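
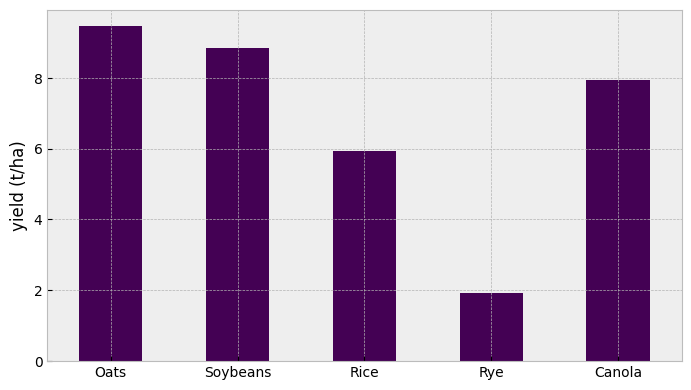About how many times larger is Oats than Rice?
Oats ≈ 9, Rice ≈ 6; 9/6 ≈ 1.5.

≈ 1.5×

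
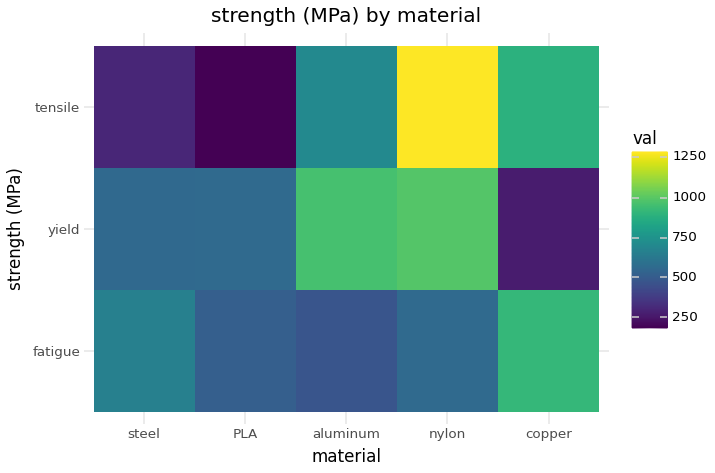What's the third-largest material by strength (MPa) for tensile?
aluminum

Top 4 for tensile: nylon ≈ 1300, copper ≈ 900, aluminum ≈ 700, steel ≈ 300.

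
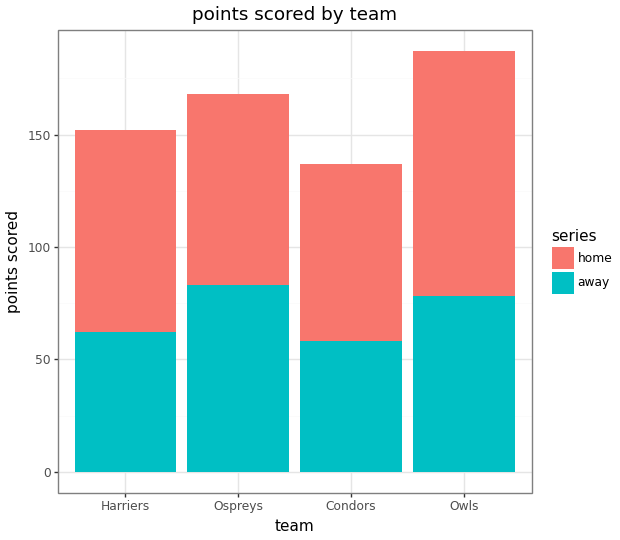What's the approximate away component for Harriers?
away top ≈ 60, bottom ≈ 0; segment ≈ 60.

≈ 60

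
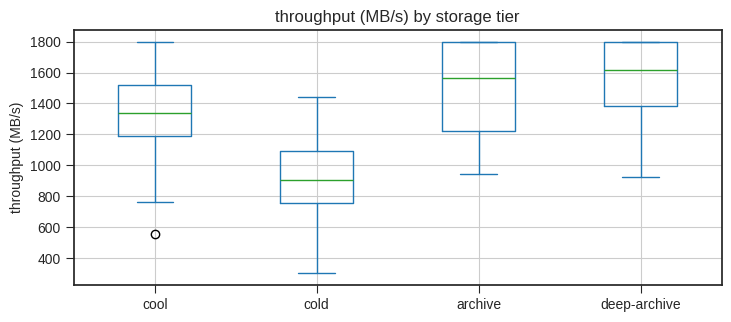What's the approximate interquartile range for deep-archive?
Q3 ≈ 1800, Q1 ≈ 1400; IQR ≈ 400.

≈ 400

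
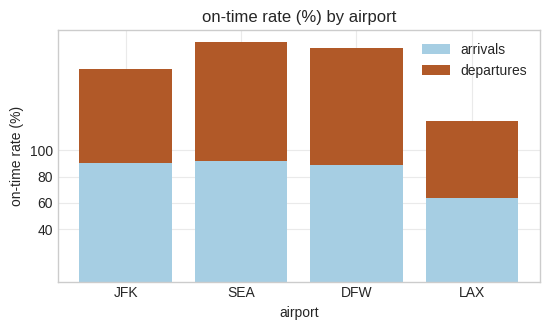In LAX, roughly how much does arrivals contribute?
≈ 60

arrivals top ≈ 60, bottom ≈ 0; segment ≈ 60.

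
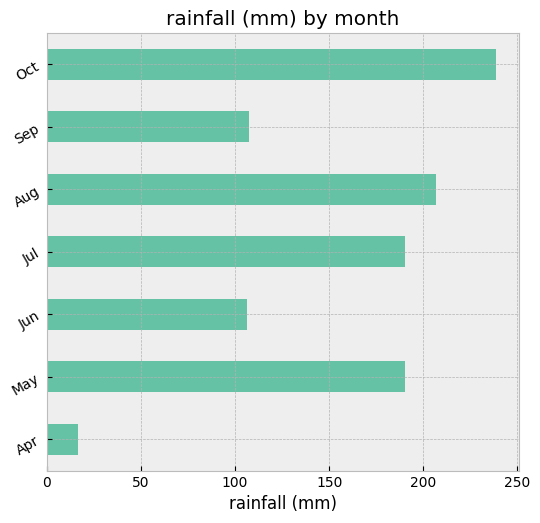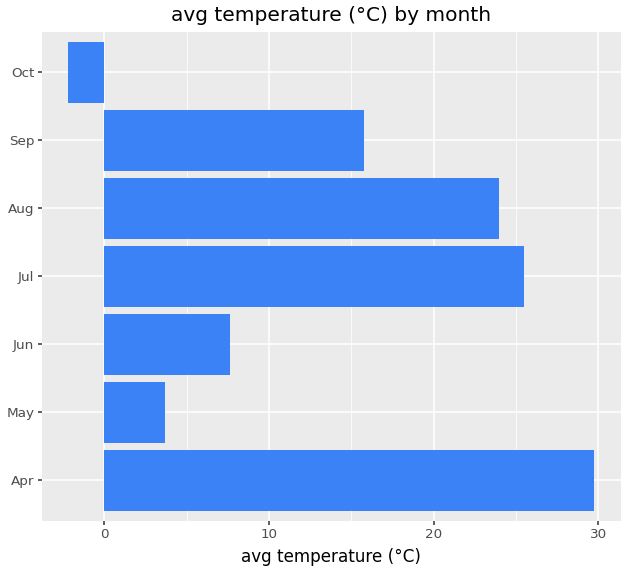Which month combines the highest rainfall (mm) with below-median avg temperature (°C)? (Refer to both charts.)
Oct

Chart 2 median avg temperature (°C) ≈ 15; below-median months: May, Jun, Oct. Among those, Oct has the highest rainfall (mm) (≈ 250).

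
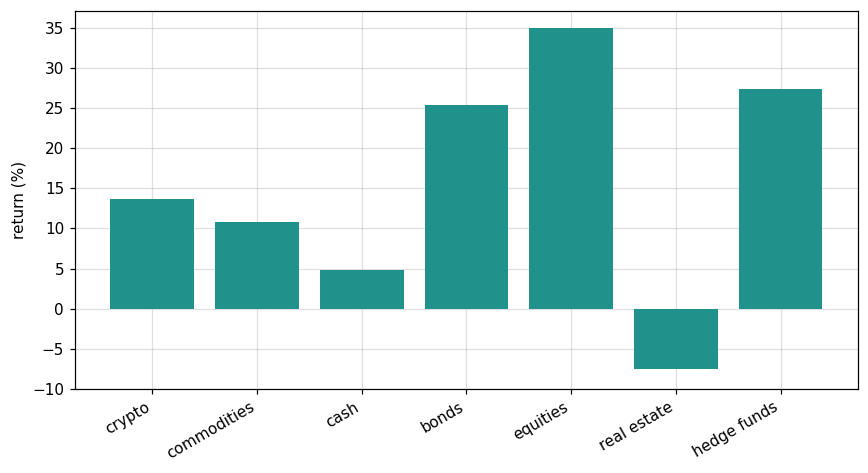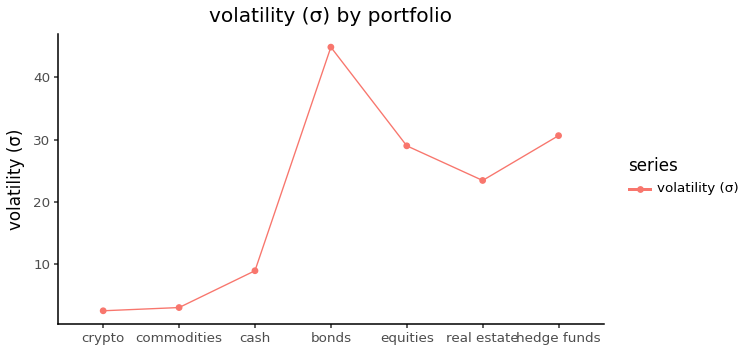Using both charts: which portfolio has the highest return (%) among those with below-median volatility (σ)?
Chart 2 median volatility (σ) ≈ 25; below-median portfolios: crypto, commodities, cash. Among those, crypto has the highest return (%) (≈ 15).

crypto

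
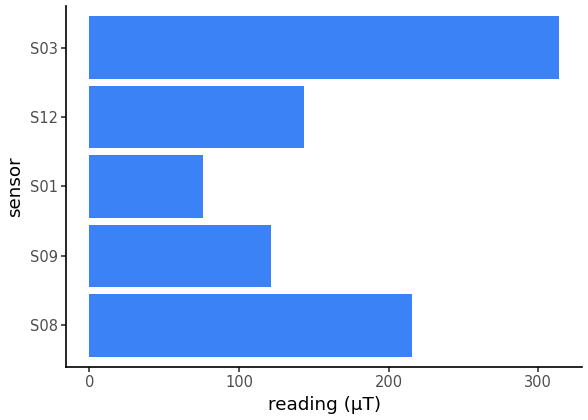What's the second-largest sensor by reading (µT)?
Top 3: S03 ≈ 300, S08 ≈ 200, S12 ≈ 150.

S08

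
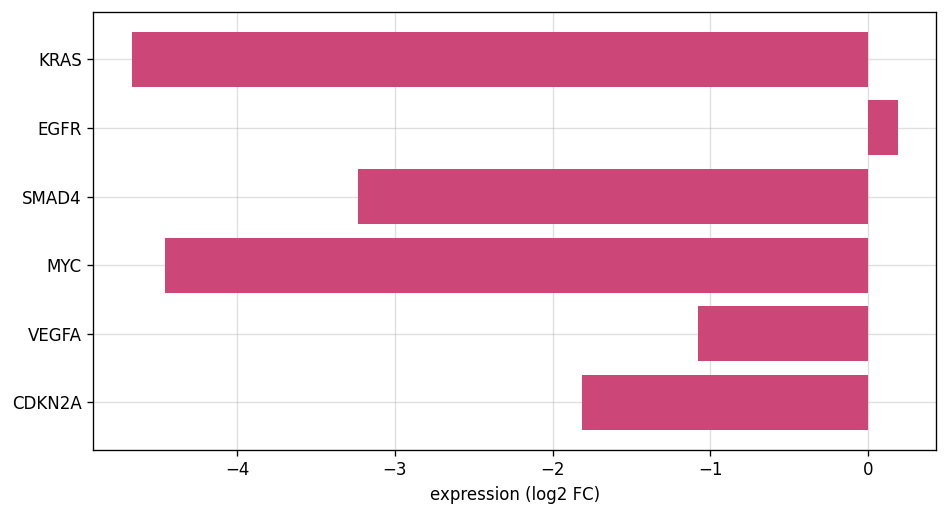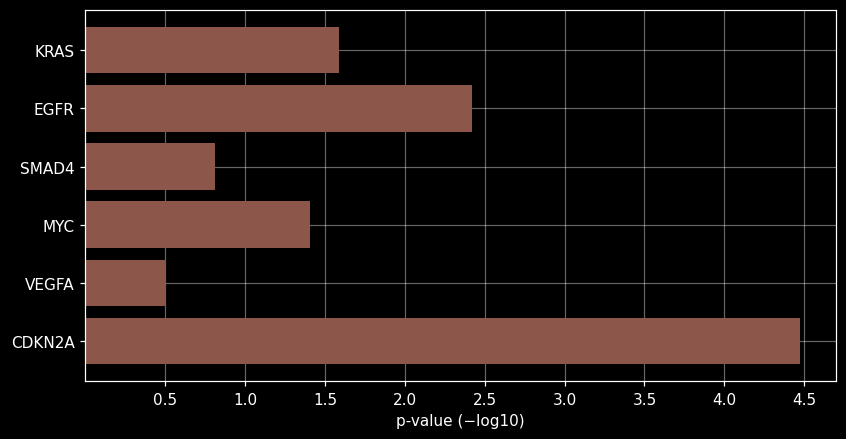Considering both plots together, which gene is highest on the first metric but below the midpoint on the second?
VEGFA

Chart 2 median p-value (−log10) ≈ 1.5; below-median genes: SMAD4, MYC, VEGFA. Among those, VEGFA has the highest expression (log2 FC) (≈ -1.08).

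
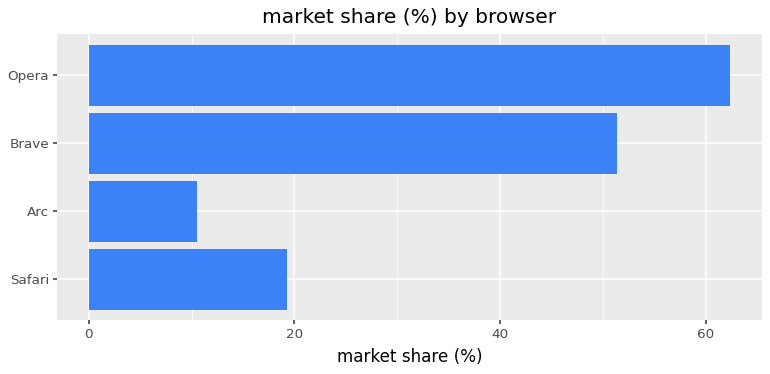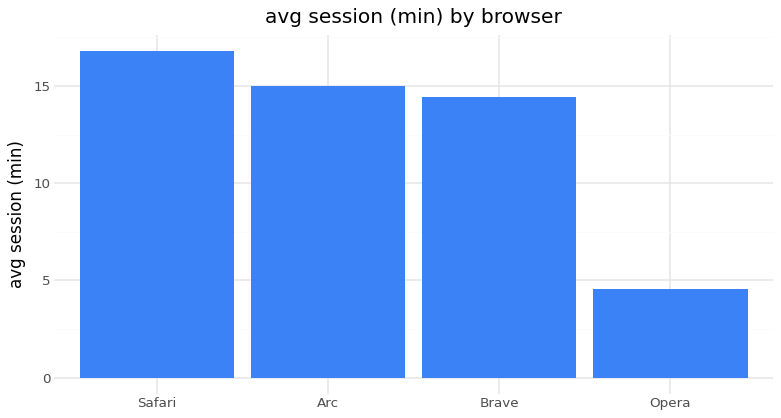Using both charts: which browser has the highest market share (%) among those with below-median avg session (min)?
Opera

Chart 2 median avg session (min) ≈ 14; below-median browsers: Brave, Opera. Among those, Opera has the highest market share (%) (≈ 60).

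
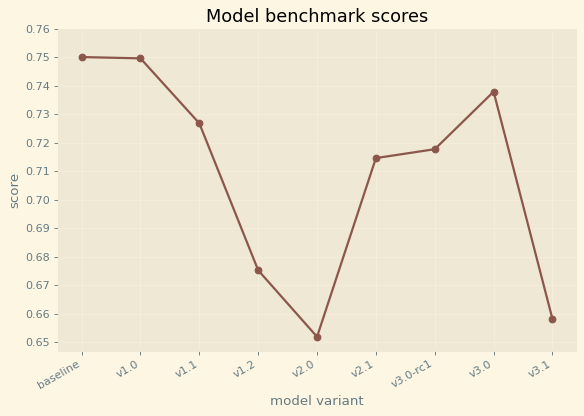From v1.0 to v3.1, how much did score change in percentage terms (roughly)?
v1.0 ≈ 0.75, v3.1 ≈ 0.66; (0.66 − 0.75) / 0.75 ≈ -12%.

≈ -12%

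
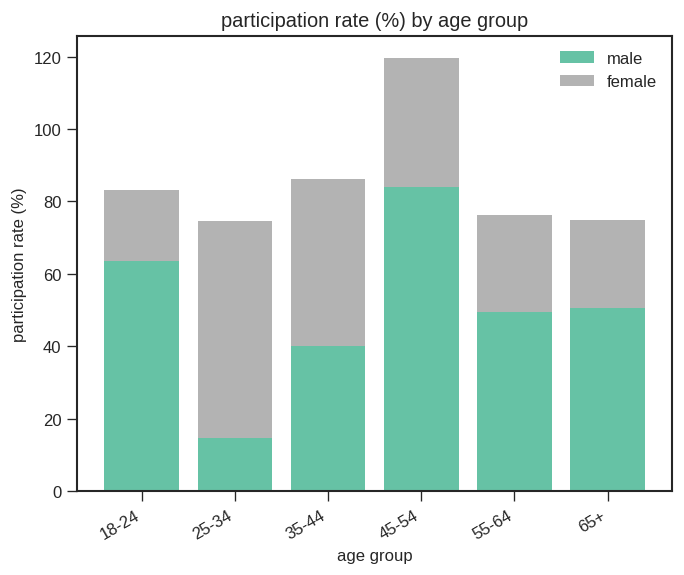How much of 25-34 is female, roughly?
≈ 60

female top ≈ 70, bottom ≈ 10; segment ≈ 60.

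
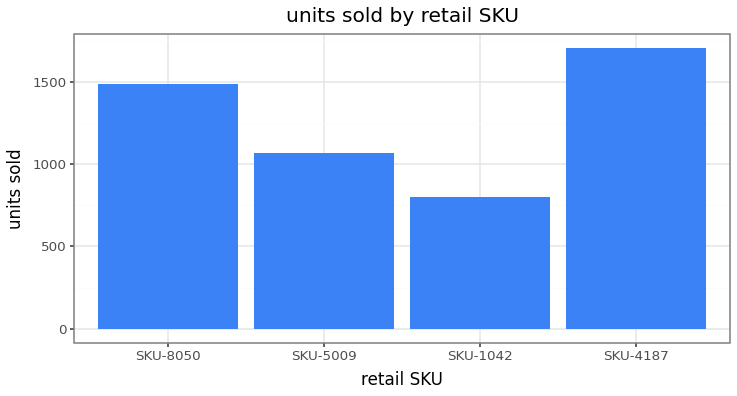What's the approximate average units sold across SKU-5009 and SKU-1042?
(1000 + 800) / 2 ≈ 900.

≈ 900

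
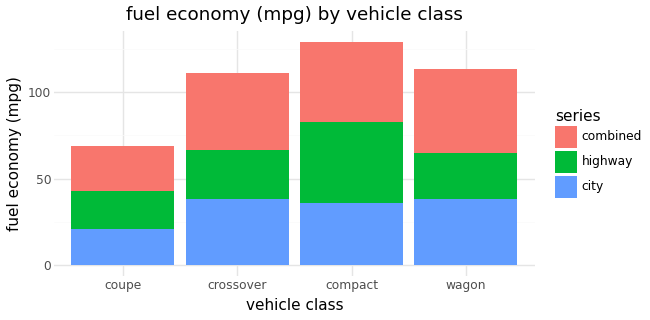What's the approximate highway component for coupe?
highway top ≈ 40, bottom ≈ 20; segment ≈ 20.

≈ 20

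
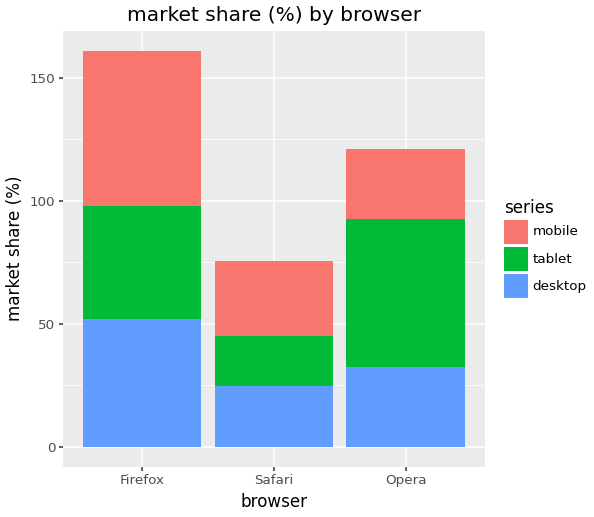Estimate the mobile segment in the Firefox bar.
mobile top ≈ 160, bottom ≈ 100; segment ≈ 60.

≈ 60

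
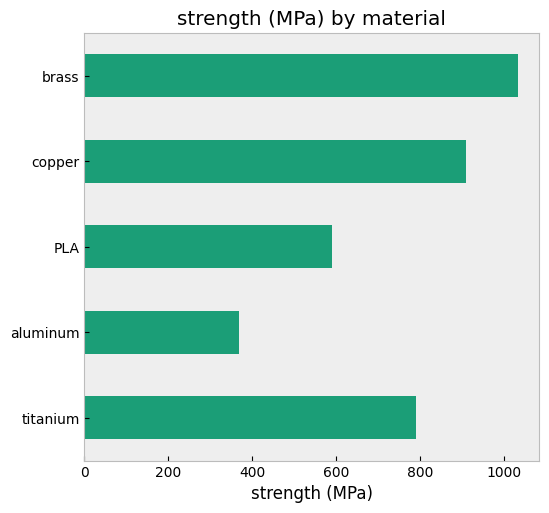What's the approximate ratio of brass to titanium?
≈ 1.25×

brass ≈ 1000, titanium ≈ 800; 1000/800 ≈ 1.25.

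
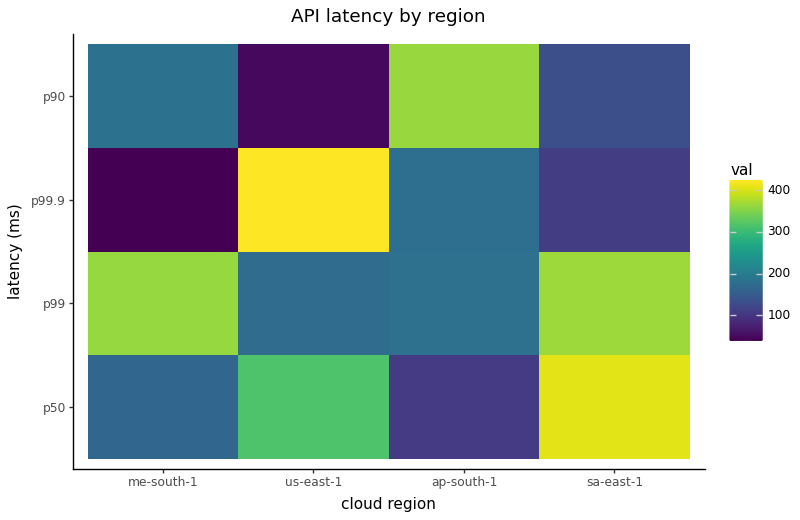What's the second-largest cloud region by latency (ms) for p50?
Top 3 for p50: sa-east-1 ≈ 400, us-east-1 ≈ 300, me-south-1 ≈ 150.

us-east-1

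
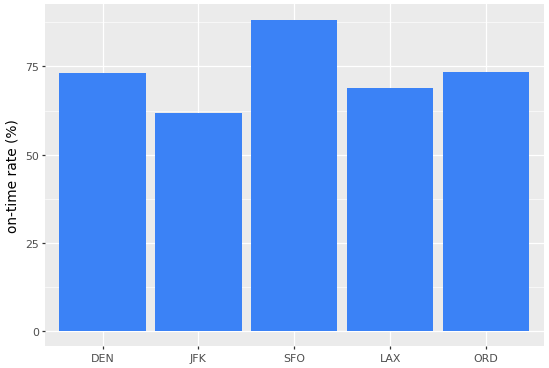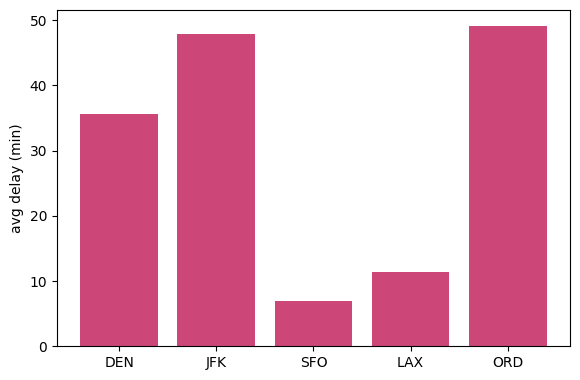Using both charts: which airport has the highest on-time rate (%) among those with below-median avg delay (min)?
Chart 2 median avg delay (min) ≈ 35; below-median airports: SFO, LAX. Among those, SFO has the highest on-time rate (%) (≈ 90).

SFO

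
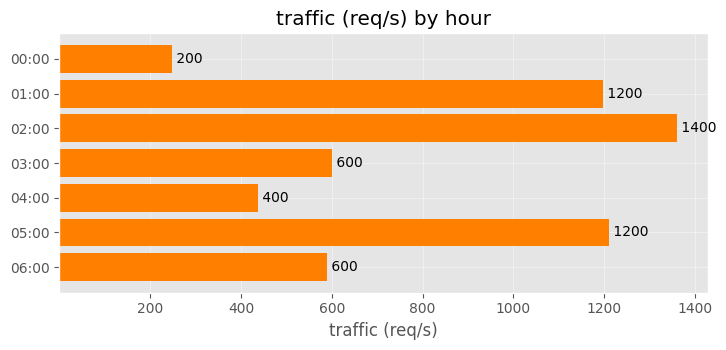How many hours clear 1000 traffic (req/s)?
3

Above 1000: 01:00, 02:00, 05:00.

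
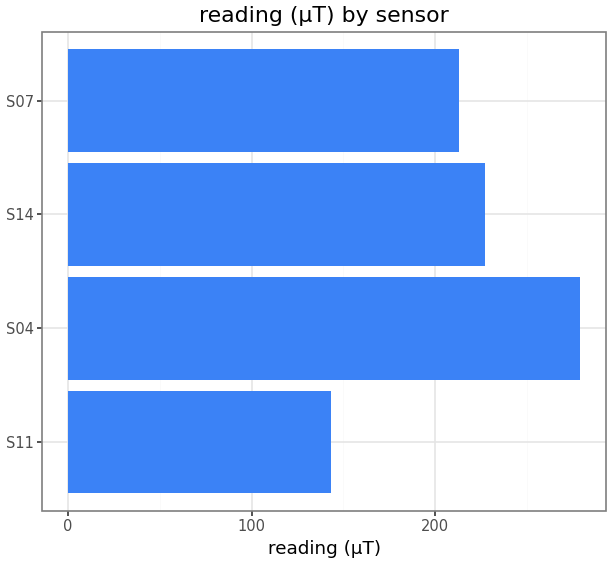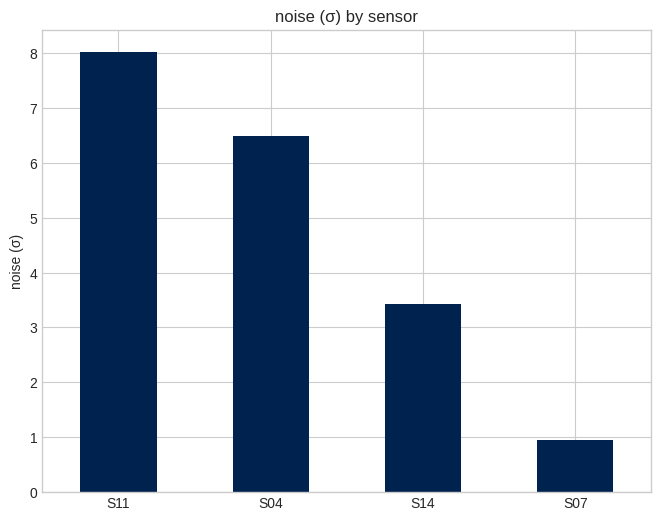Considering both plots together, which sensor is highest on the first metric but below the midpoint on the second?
Chart 2 median noise (σ) ≈ 5; below-median sensors: S14, S07. Among those, S14 has the highest reading (µT) (≈ 250).

S14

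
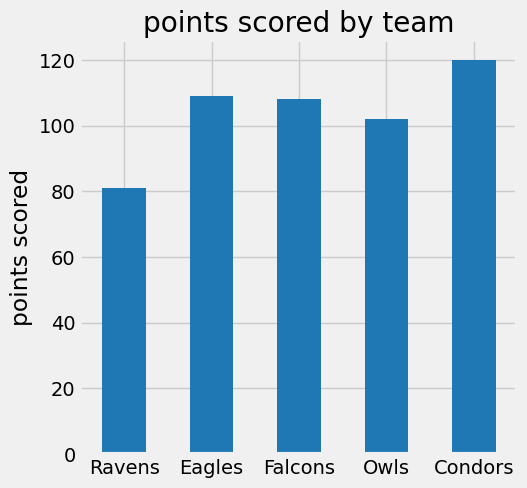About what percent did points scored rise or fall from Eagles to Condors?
Eagles ≈ 110, Condors ≈ 120; (120 − 110) / 110 ≈ +9.1%.

≈ +9.1%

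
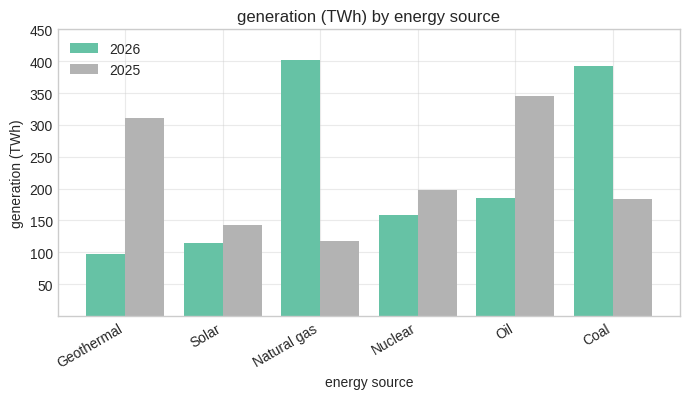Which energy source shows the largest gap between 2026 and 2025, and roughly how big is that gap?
Natural gas, ≈ 300 TWh

Natural gas: 2026 ≈ 400, 2025 ≈ 100 → gap ≈ 300. Next-largest (Geothermal) is only ≈ 200.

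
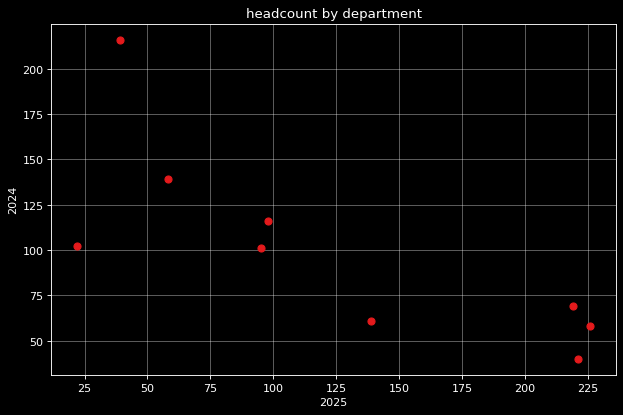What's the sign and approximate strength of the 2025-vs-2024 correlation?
Points are negatively correlated; strong (|r| ≈ 0.8).

negative, strong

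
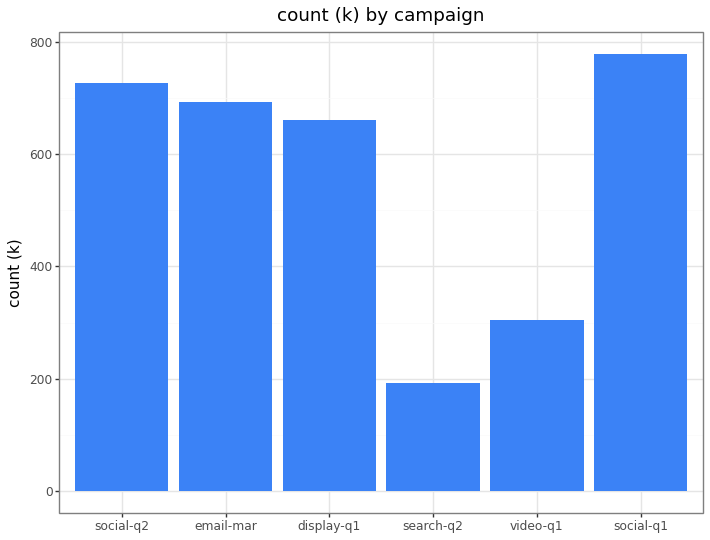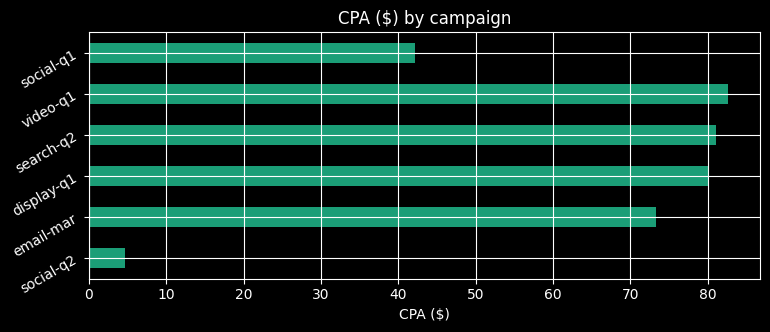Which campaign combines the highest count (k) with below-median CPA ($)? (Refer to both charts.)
Chart 2 median CPA ($) ≈ 80; below-median campaigns: social-q2, email-mar, social-q1. Among those, social-q1 has the highest count (k) (≈ 800).

social-q1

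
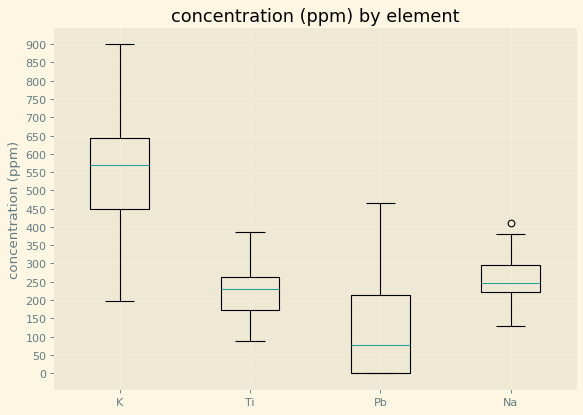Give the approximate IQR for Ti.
≈ 100

Q3 ≈ 250, Q1 ≈ 150; IQR ≈ 100.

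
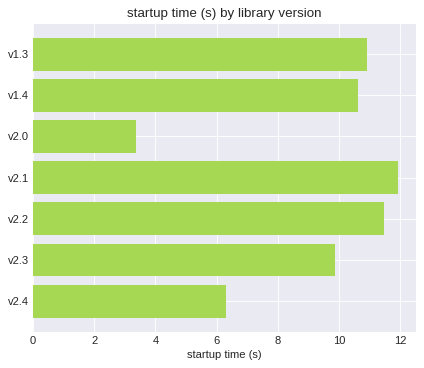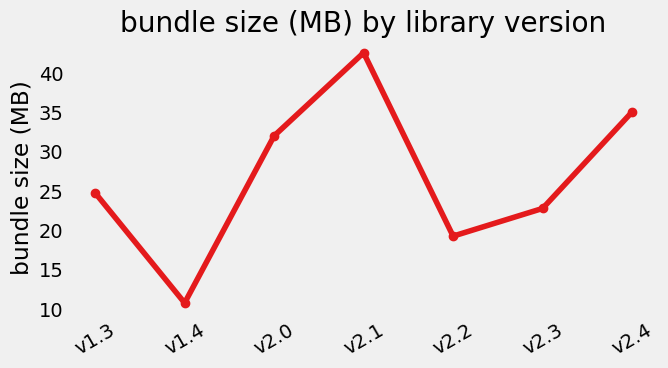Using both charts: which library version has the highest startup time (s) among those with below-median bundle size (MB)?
Chart 2 median bundle size (MB) ≈ 25; below-median library versions: v1.4, v2.2, v2.3. Among those, v2.2 has the highest startup time (s) (≈ 12).

v2.2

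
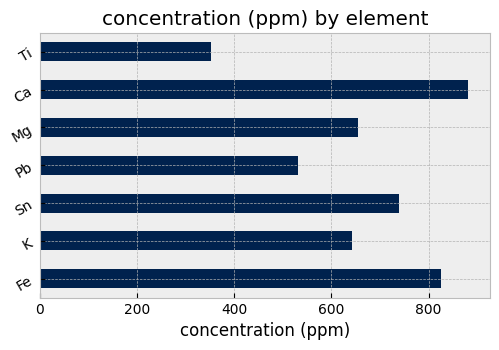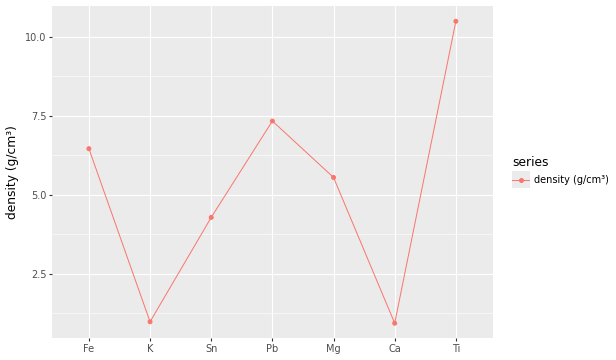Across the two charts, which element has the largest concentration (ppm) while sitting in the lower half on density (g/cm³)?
Chart 2 median density (g/cm³) ≈ 6; below-median elements: K, Sn, Ca. Among those, Ca has the highest concentration (ppm) (≈ 900).

Ca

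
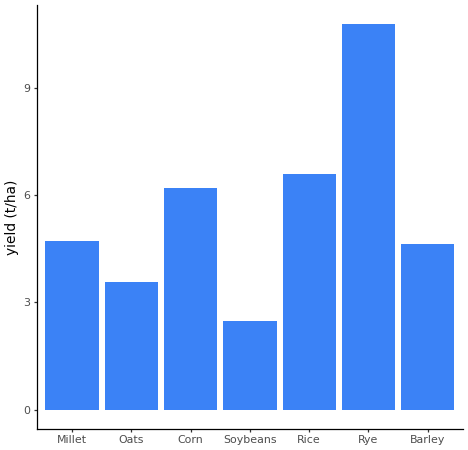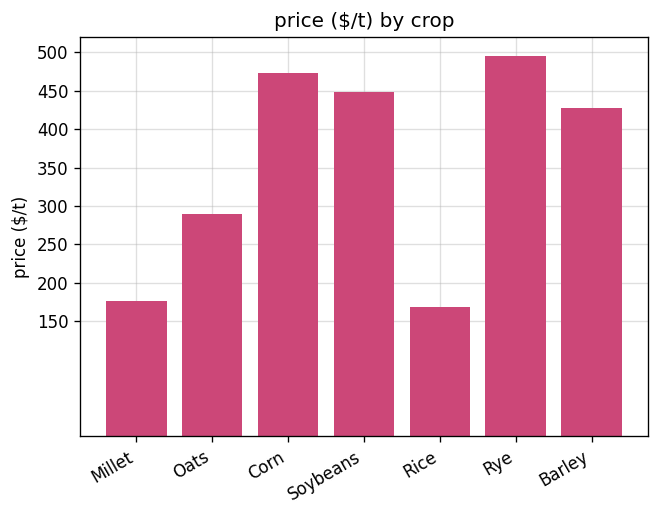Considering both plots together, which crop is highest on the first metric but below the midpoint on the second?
Chart 2 median price ($/t) ≈ 450; below-median crops: Millet, Oats, Rice. Among those, Rice has the highest yield (t/ha) (≈ 7).

Rice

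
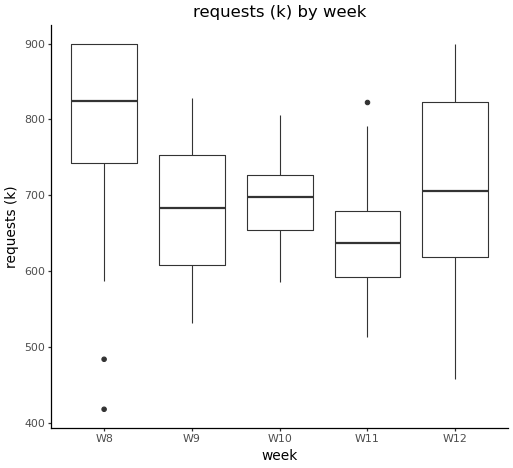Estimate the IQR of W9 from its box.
Q3 ≈ 760, Q1 ≈ 600; IQR ≈ 160.

≈ 160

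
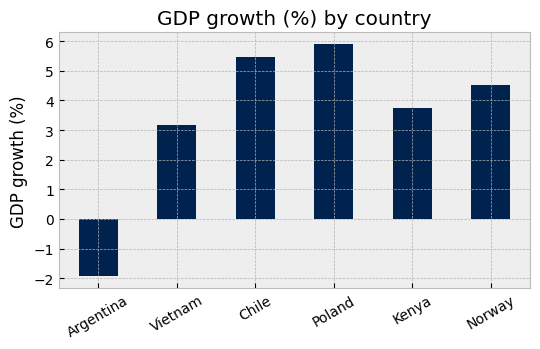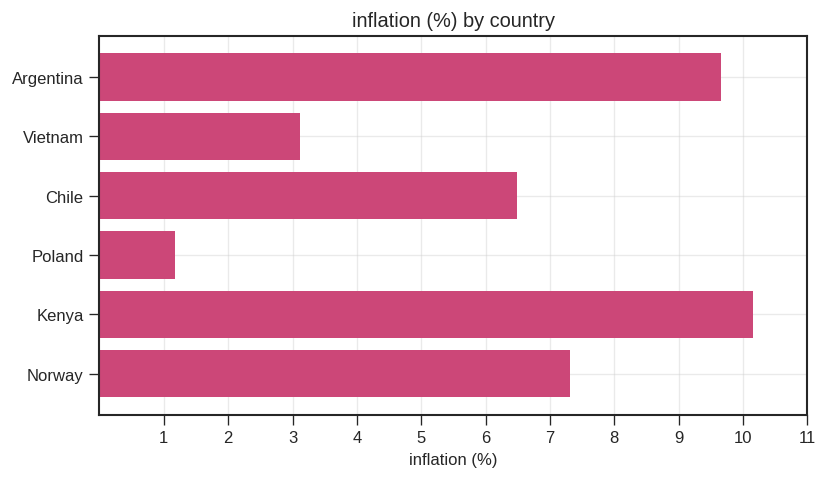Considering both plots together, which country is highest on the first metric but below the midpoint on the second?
Chart 2 median inflation (%) ≈ 7; below-median countries: Vietnam, Chile, Poland. Among those, Poland has the highest GDP growth (%) (≈ 6).

Poland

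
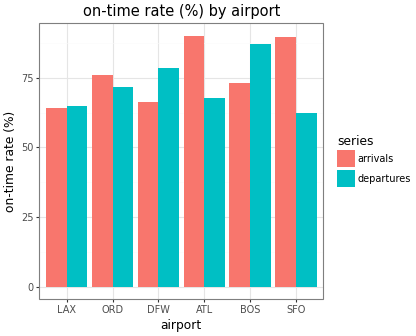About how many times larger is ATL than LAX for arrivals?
ATL ≈ 90, LAX ≈ 60; 90/60 ≈ 1.5.

≈ 1.5×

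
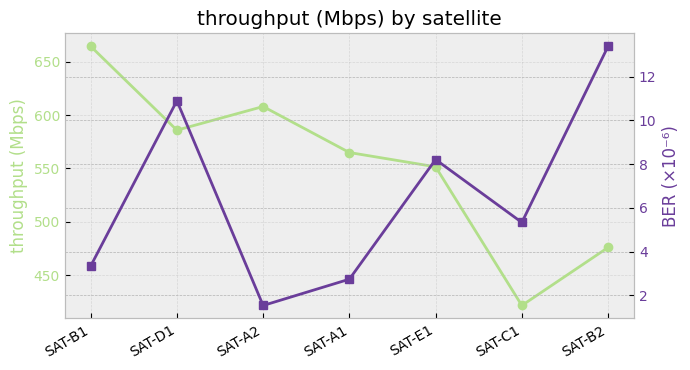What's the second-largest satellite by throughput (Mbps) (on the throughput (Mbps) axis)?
Top 3 (on the throughput (Mbps) axis): SAT-B1 ≈ 675, SAT-A2 ≈ 600, SAT-D1 ≈ 575.

SAT-A2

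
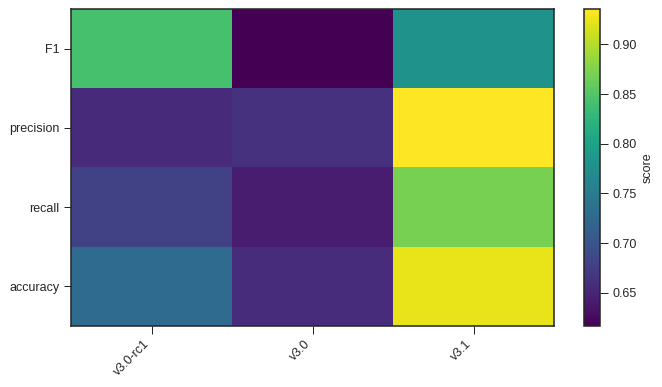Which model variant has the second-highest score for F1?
v3.1

Top 3 for F1: v3.0-rc1 ≈ 0.85, v3.1 ≈ 0.80, v3.0 ≈ 0.60.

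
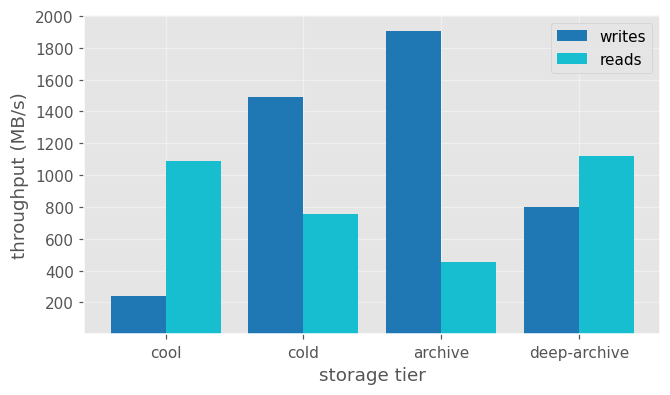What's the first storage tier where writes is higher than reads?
cool: writes ≈ 200 vs reads ≈ 1000 (not yet); cold: writes ≈ 1400 vs reads ≈ 800 (first crossover).

cold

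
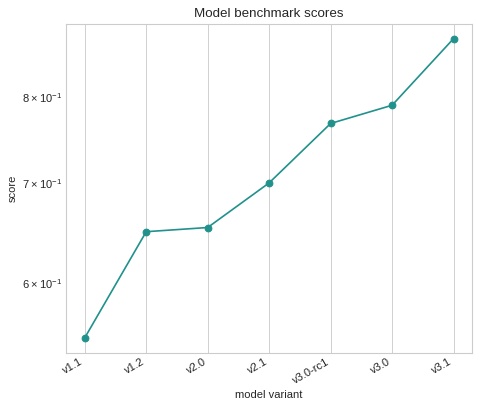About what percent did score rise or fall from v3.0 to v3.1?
v3.0 ≈ 0.80, v3.1 ≈ 0.90; (0.90 − 0.80) / 0.80 ≈ +12.5%.

≈ +12.5%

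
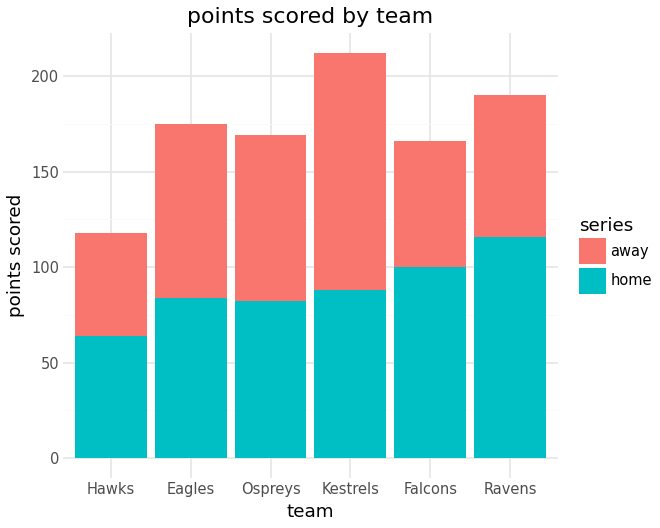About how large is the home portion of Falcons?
≈ 100

home top ≈ 100, bottom ≈ 0; segment ≈ 100.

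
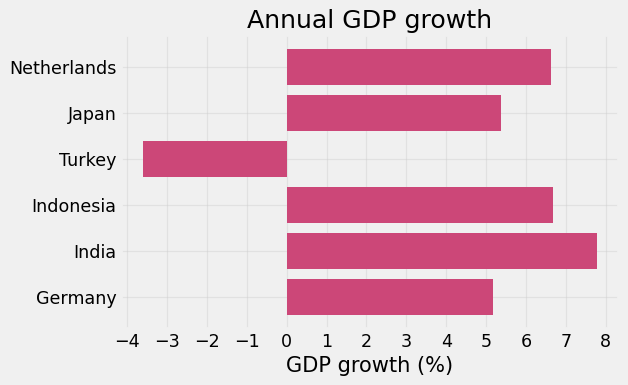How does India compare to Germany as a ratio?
India ≈ 8, Germany ≈ 5; 8/5 ≈ 1.6.

≈ 1.6×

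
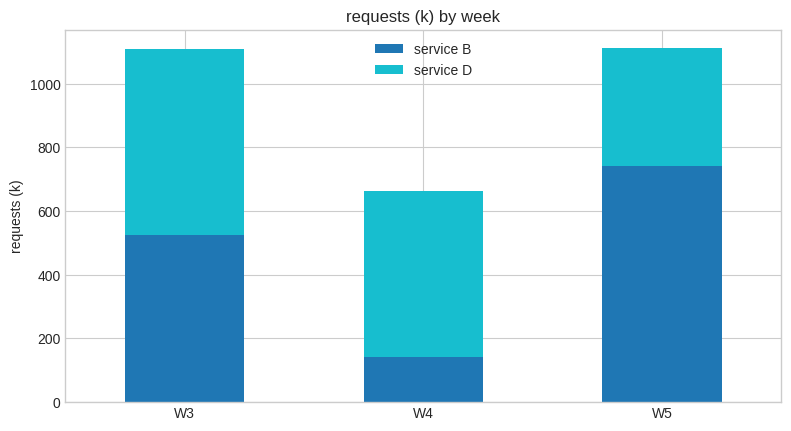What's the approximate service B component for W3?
≈ 500

service B top ≈ 500, bottom ≈ 0; segment ≈ 500.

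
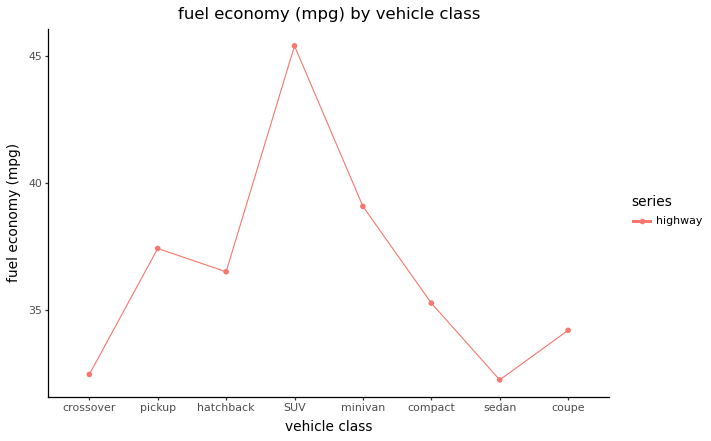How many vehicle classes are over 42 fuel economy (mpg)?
Above 42: SUV.

1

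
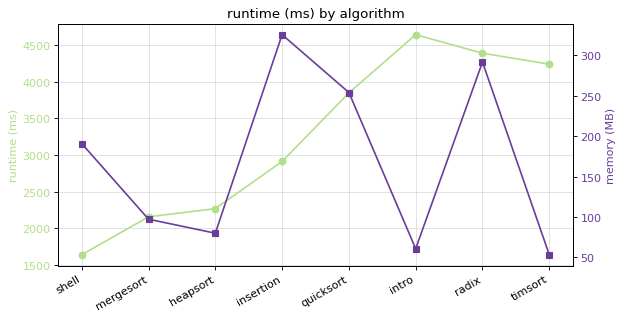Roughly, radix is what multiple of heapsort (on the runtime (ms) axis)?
≈ 1.8×

radix ≈ 4500, heapsort ≈ 2500; 4500/2500 ≈ 1.8.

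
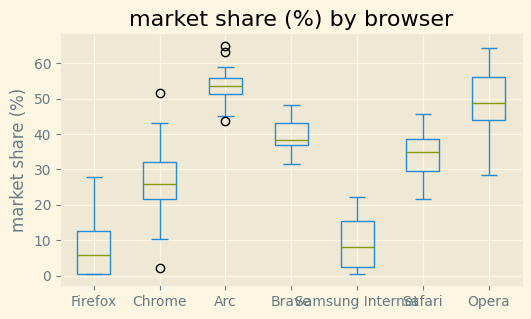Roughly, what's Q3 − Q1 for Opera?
Q3 ≈ 55, Q1 ≈ 45; IQR ≈ 10.

≈ 10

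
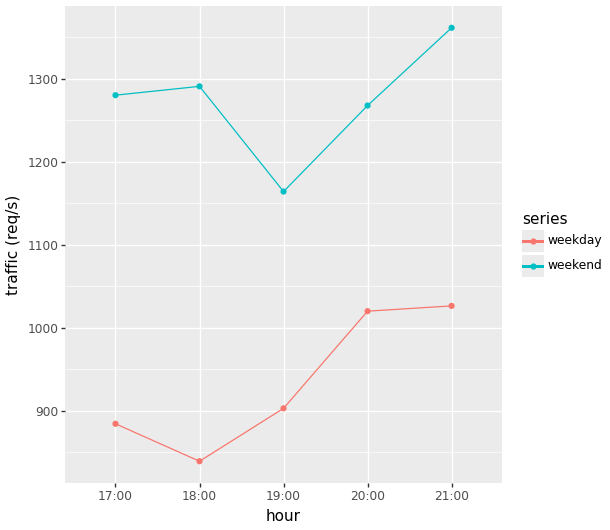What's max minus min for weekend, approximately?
≈ 200

Max 21:00 ≈ 1350, min 19:00 ≈ 1150; range ≈ 200.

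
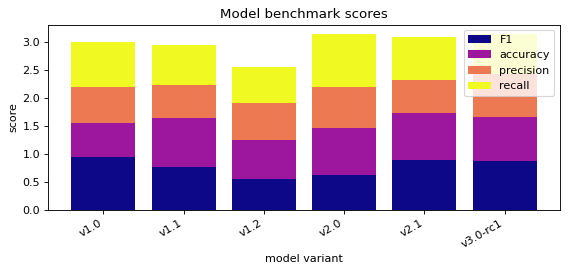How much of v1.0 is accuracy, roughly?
≈ 0.5

accuracy top ≈ 1.5, bottom ≈ 1.0; segment ≈ 0.5.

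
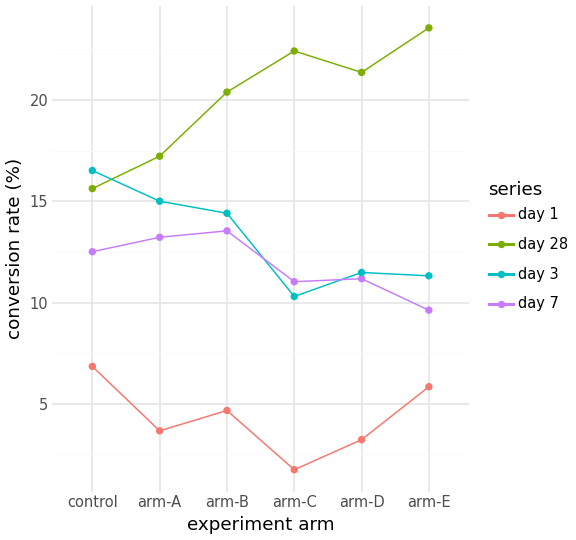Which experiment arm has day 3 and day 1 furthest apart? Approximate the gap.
arm-A, ≈ 12 %

arm-A: day 3 ≈ 16, day 1 ≈ 4 → gap ≈ 12. Next-largest (arm-B) is only ≈ 10.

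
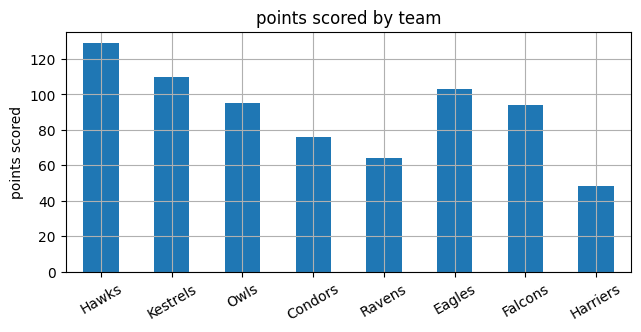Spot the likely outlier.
Harriers

Harriers ≈ 40; the rest sit between ≈ 60 and ≈ 120.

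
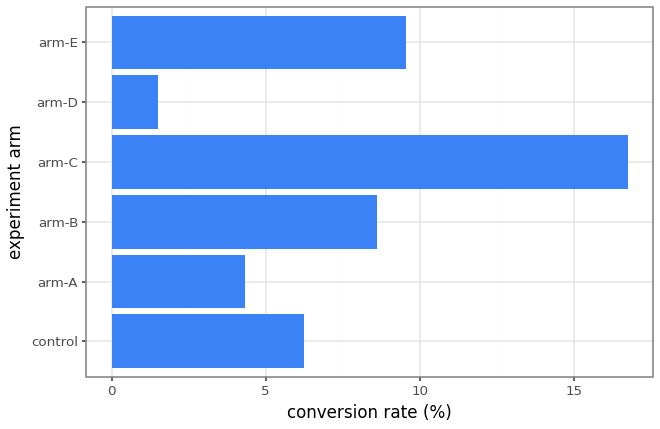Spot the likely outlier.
arm-C

arm-C ≈ 16; the rest sit between ≈ 2 and ≈ 10.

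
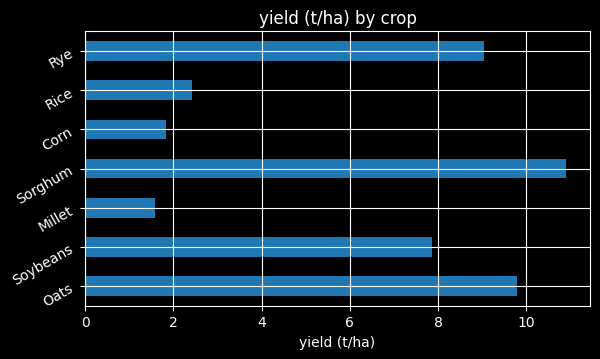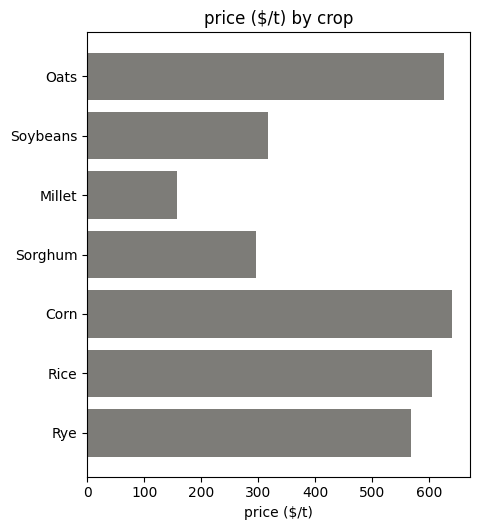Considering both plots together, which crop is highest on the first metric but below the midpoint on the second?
Sorghum

Chart 2 median price ($/t) ≈ 600; below-median crops: Soybeans, Millet, Sorghum. Among those, Sorghum has the highest yield (t/ha) (≈ 11).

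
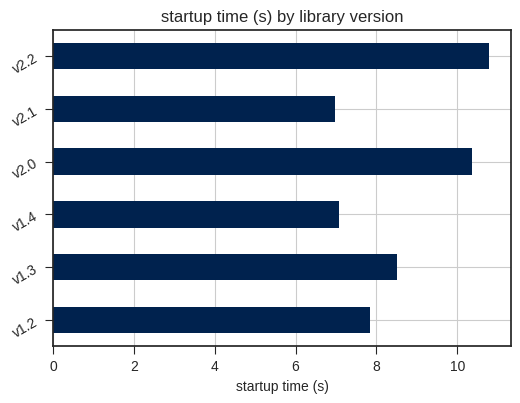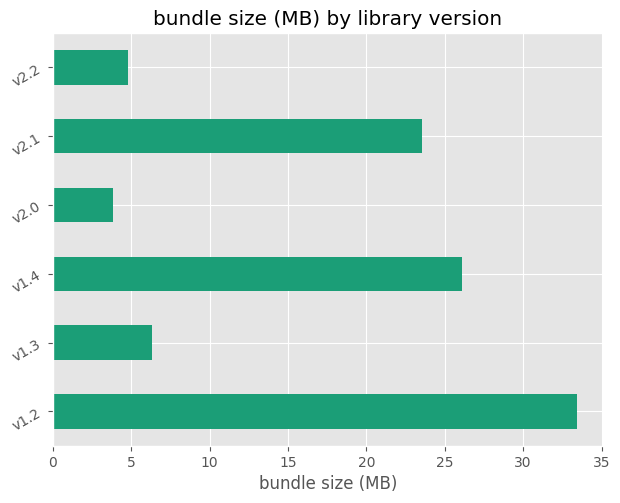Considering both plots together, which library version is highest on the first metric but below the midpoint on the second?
Chart 2 median bundle size (MB) ≈ 15; below-median library versions: v1.3, v2.0, v2.2. Among those, v2.2 has the highest startup time (s) (≈ 11).

v2.2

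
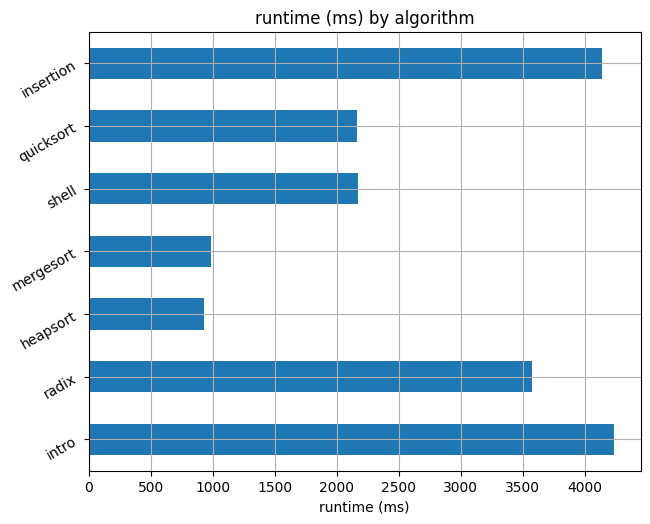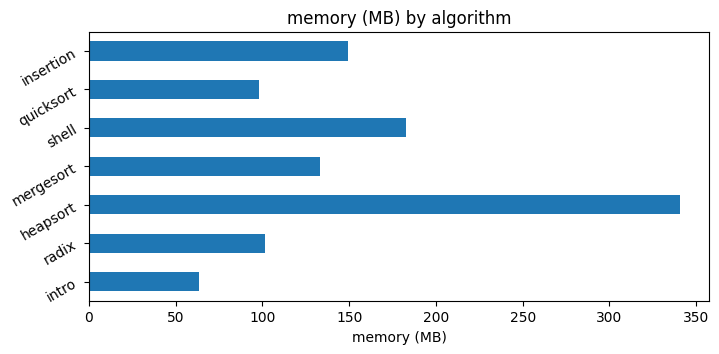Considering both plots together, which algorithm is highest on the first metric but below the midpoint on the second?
Chart 2 median memory (MB) ≈ 150; below-median algorithms: intro, radix, quicksort. Among those, intro has the highest runtime (ms) (≈ 4000).

intro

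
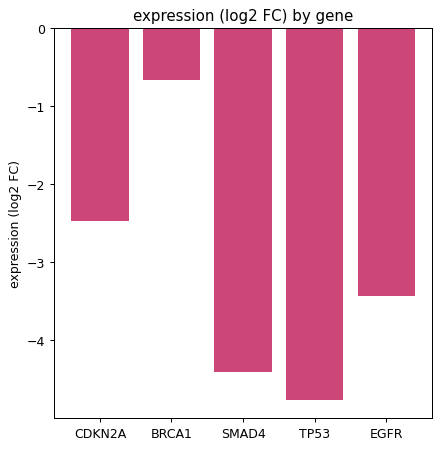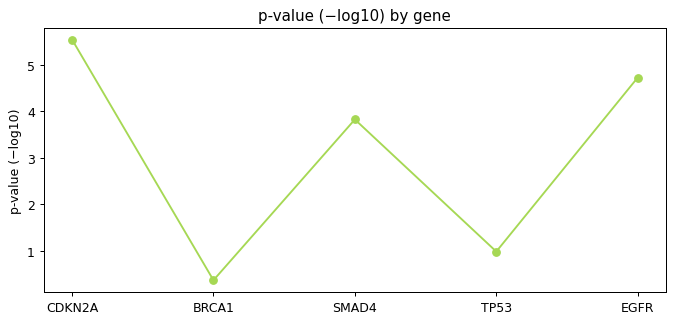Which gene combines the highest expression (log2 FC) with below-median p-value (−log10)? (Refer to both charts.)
Chart 2 median p-value (−log10) ≈ 4; below-median genes: BRCA1, TP53. Among those, BRCA1 has the highest expression (log2 FC) (≈ -1).

BRCA1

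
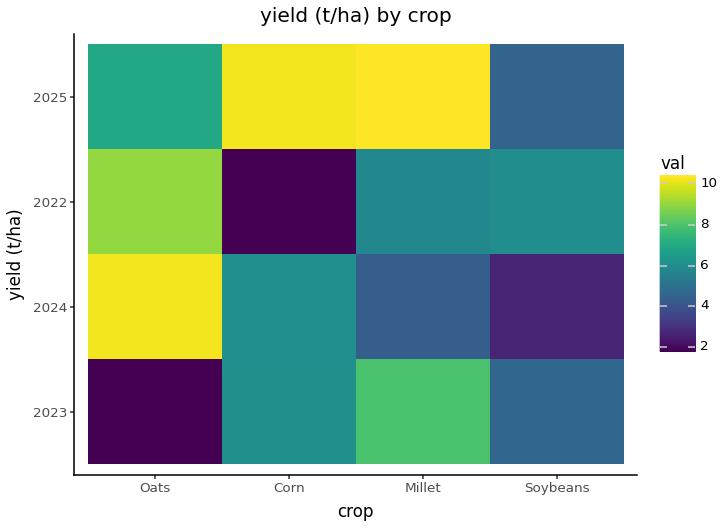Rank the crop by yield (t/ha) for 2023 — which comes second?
Top 3 for 2023: Millet ≈ 8, Corn ≈ 6, Soybeans ≈ 5.

Corn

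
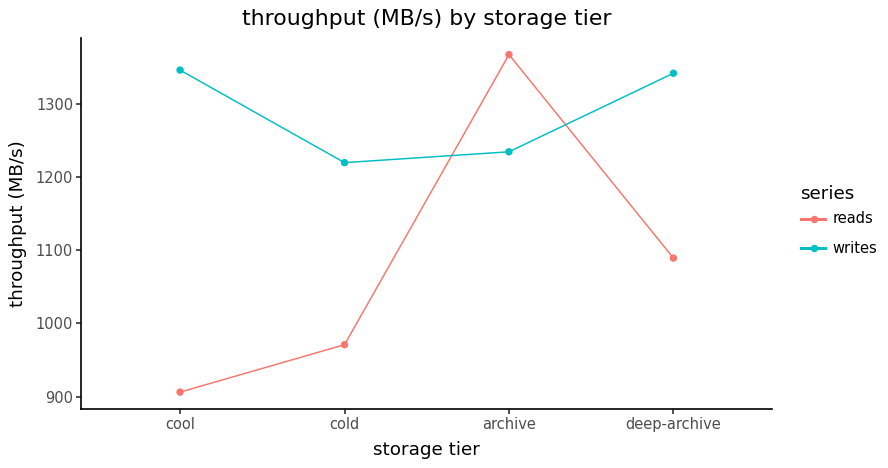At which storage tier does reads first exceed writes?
archive

cold: reads ≈ 950 vs writes ≈ 1200 (not yet); archive: reads ≈ 1350 vs writes ≈ 1250 (first crossover).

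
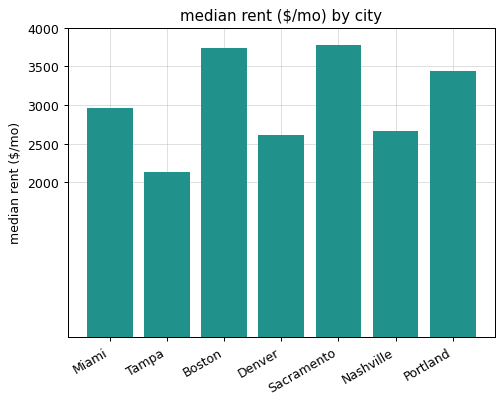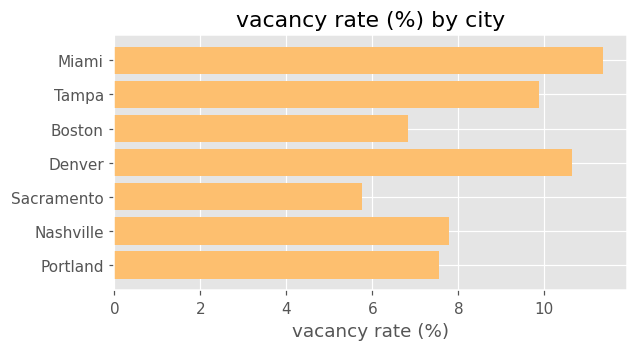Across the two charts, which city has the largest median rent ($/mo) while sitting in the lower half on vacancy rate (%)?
Sacramento

Chart 2 median vacancy rate (%) ≈ 8; below-median cities: Boston, Sacramento, Portland. Among those, Sacramento has the highest median rent ($/mo) (≈ 4000).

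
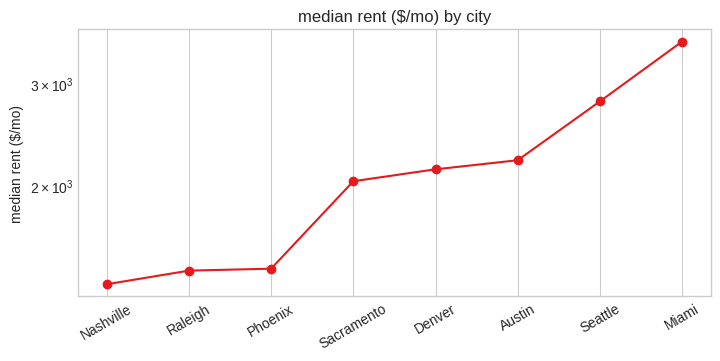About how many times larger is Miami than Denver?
Miami ≈ 3600, Denver ≈ 2200; 3600/2200 ≈ 1.64.

≈ 1.64×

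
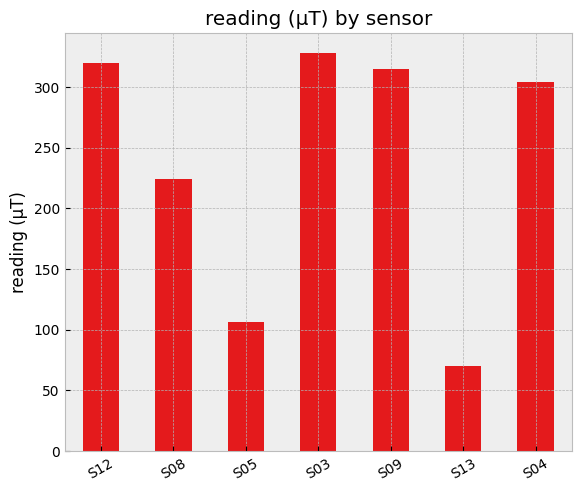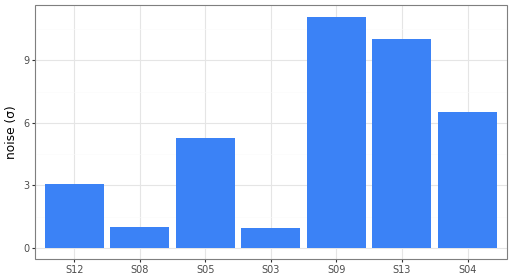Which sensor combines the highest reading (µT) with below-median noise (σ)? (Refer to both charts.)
Chart 2 median noise (σ) ≈ 6; below-median sensors: S12, S08, S03. Among those, S03 has the highest reading (µT) (≈ 350).

S03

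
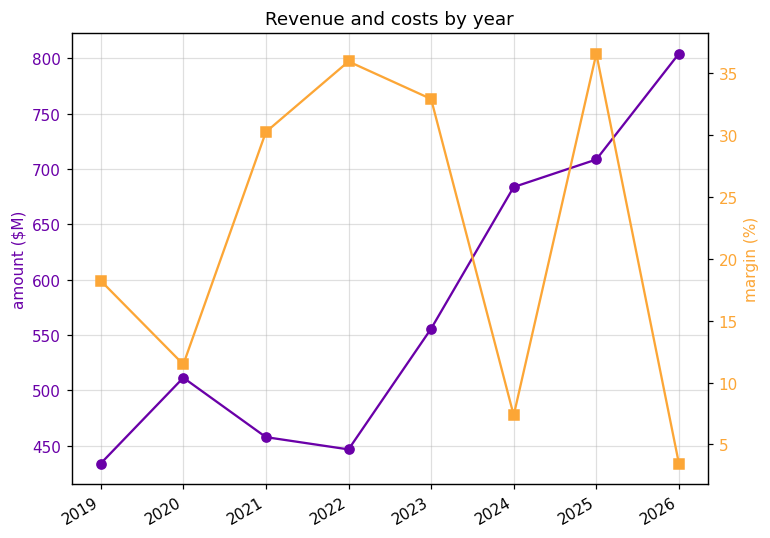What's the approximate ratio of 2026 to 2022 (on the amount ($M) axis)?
2026 ≈ 800, 2022 ≈ 450; 800/450 ≈ 1.78.

≈ 1.78×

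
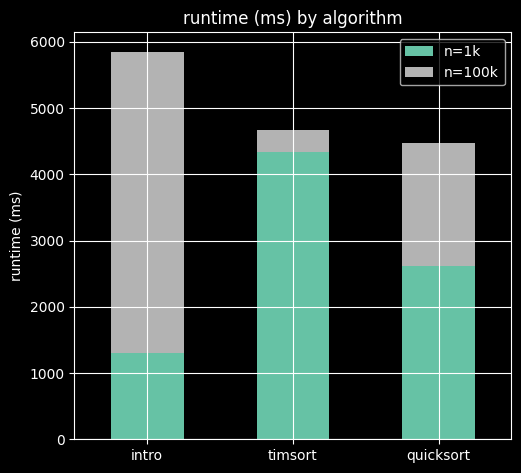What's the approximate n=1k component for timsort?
n=1k top ≈ 4500, bottom ≈ 0; segment ≈ 4500.

≈ 4500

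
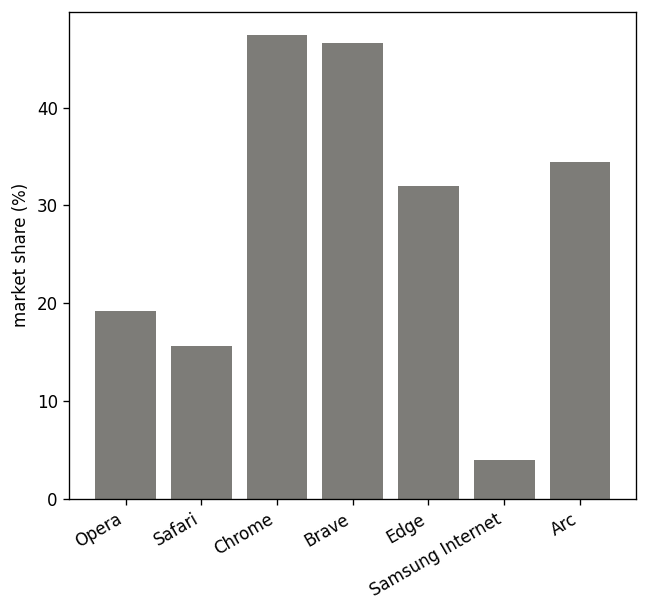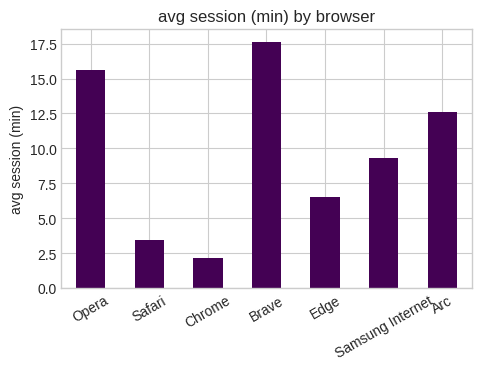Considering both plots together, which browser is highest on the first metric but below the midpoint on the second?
Chart 2 median avg session (min) ≈ 10; below-median browsers: Safari, Chrome, Edge. Among those, Chrome has the highest market share (%) (≈ 45).

Chrome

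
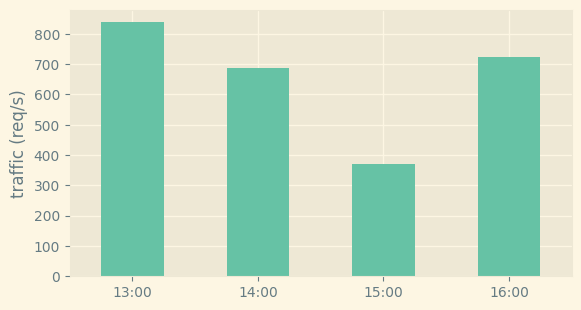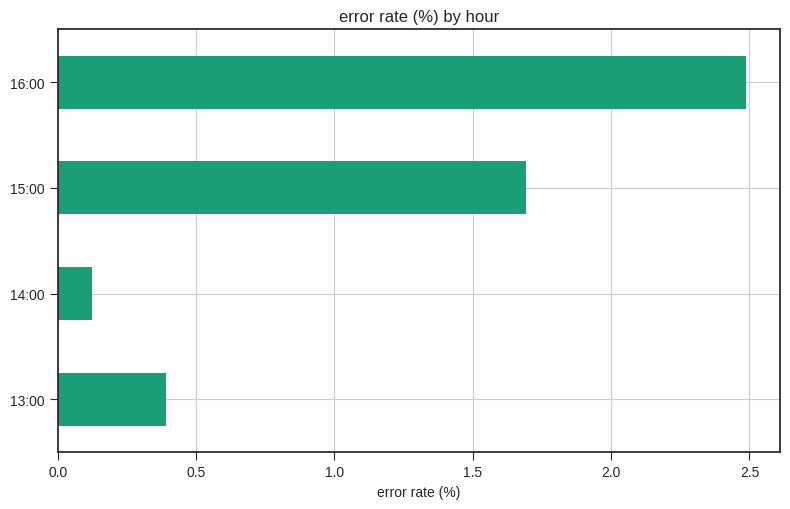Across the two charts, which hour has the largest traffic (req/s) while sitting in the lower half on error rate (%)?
13:00

Chart 2 median error rate (%) ≈ 1; below-median hours: 13:00, 14:00. Among those, 13:00 has the highest traffic (req/s) (≈ 800).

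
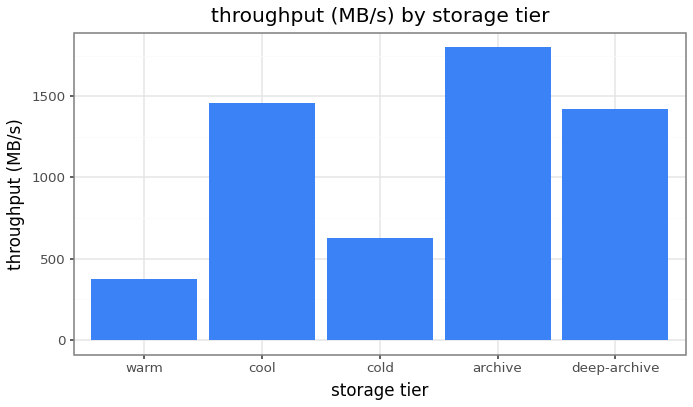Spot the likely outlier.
warm ≈ 400; the rest sit between ≈ 600 and ≈ 1800.

warm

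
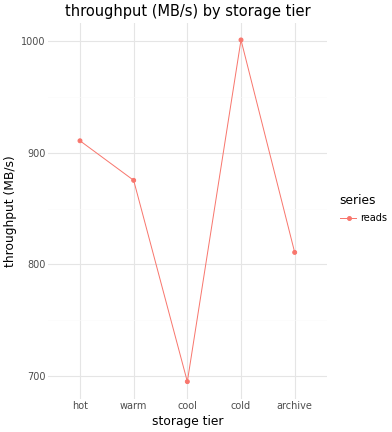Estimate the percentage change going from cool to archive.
cool ≈ 700, archive ≈ 800; (800 − 700) / 700 ≈ +14.3%.

≈ +14.3%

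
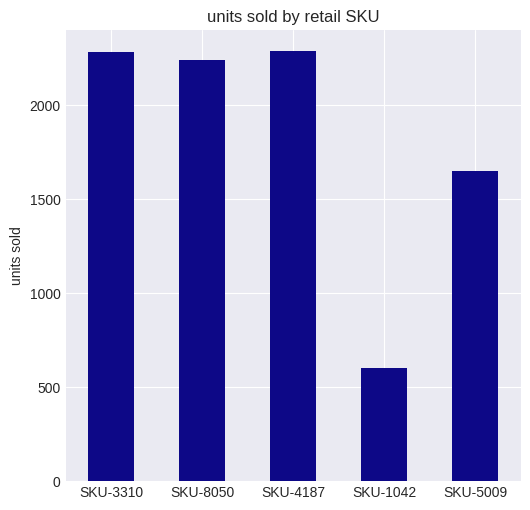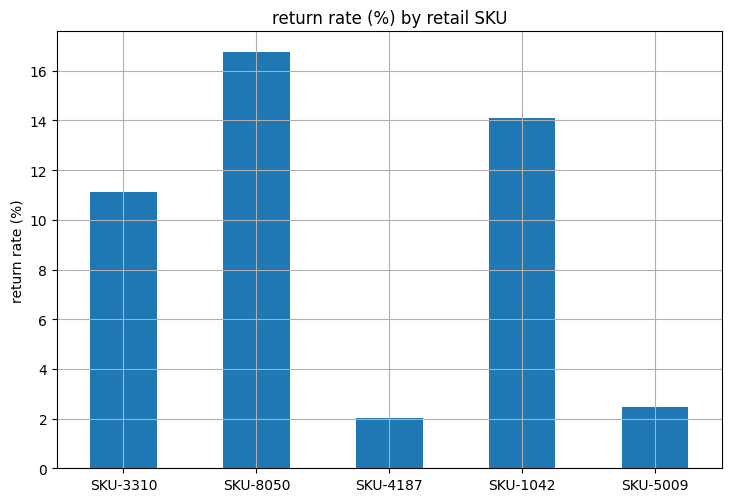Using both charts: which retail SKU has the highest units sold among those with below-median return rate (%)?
Chart 2 median return rate (%) ≈ 12; below-median retail SKUs: SKU-4187, SKU-5009. Among those, SKU-4187 has the highest units sold (≈ 2500).

SKU-4187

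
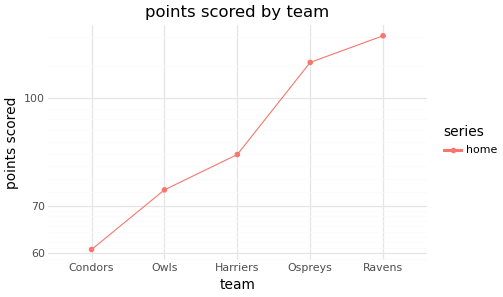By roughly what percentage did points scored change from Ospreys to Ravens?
≈ +9.1%

Ospreys ≈ 110, Ravens ≈ 120; (120 − 110) / 110 ≈ +9.1%.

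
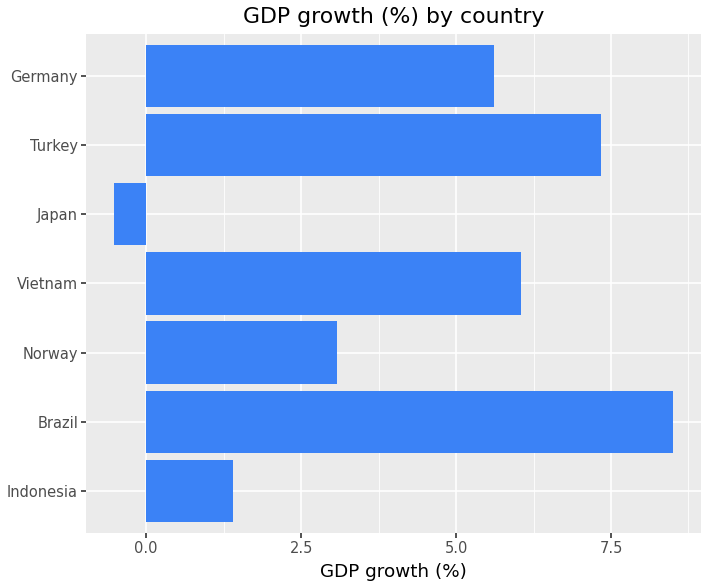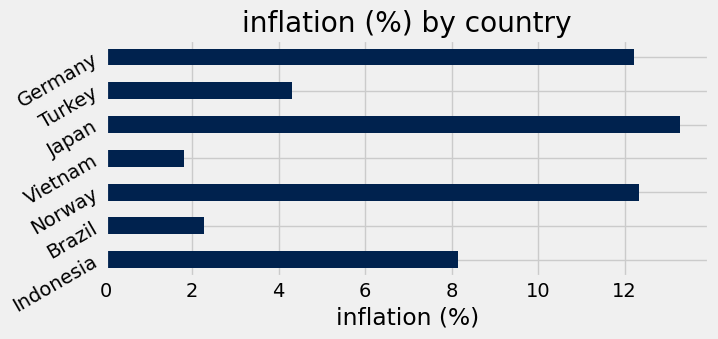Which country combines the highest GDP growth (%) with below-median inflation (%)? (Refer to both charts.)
Brazil

Chart 2 median inflation (%) ≈ 8; below-median countries: Brazil, Vietnam, Turkey. Among those, Brazil has the highest GDP growth (%) (≈ 8).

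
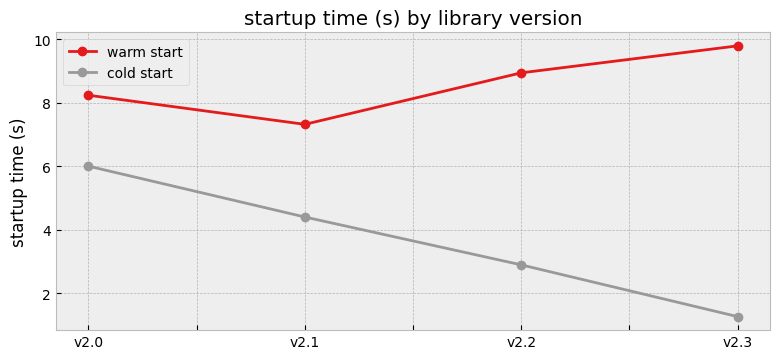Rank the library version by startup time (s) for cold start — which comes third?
v2.2

Top 4 for cold start: v2.0 ≈ 6, v2.1 ≈ 4, v2.2 ≈ 3, v2.3 ≈ 1.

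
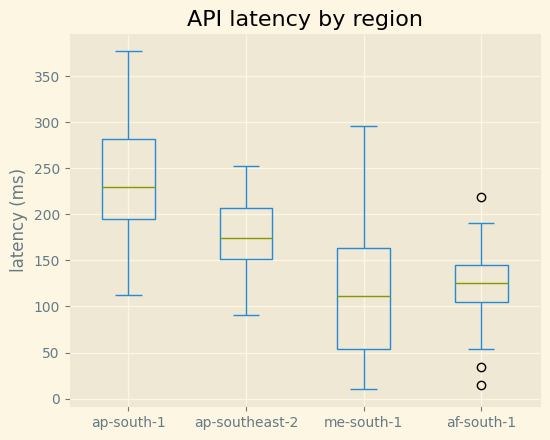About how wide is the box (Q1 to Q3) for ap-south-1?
≈ 80

Q3 ≈ 280, Q1 ≈ 200; IQR ≈ 80.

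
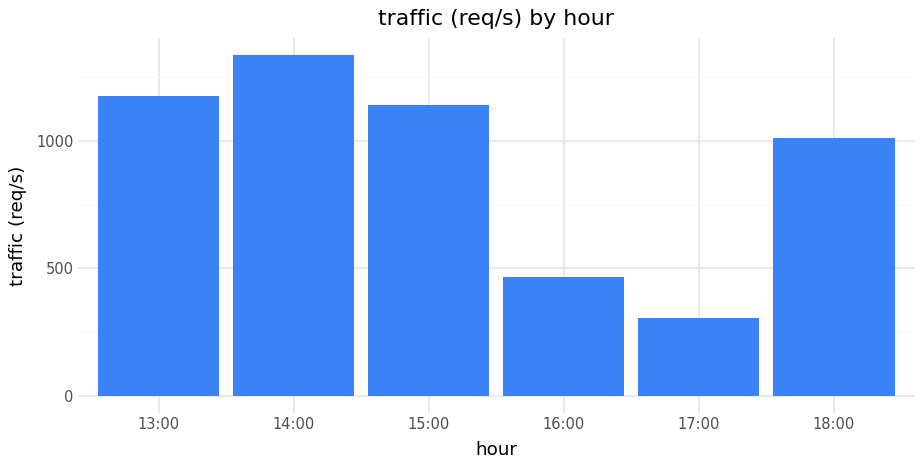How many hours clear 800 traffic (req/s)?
4

Above 800: 13:00, 14:00, 15:00, 18:00.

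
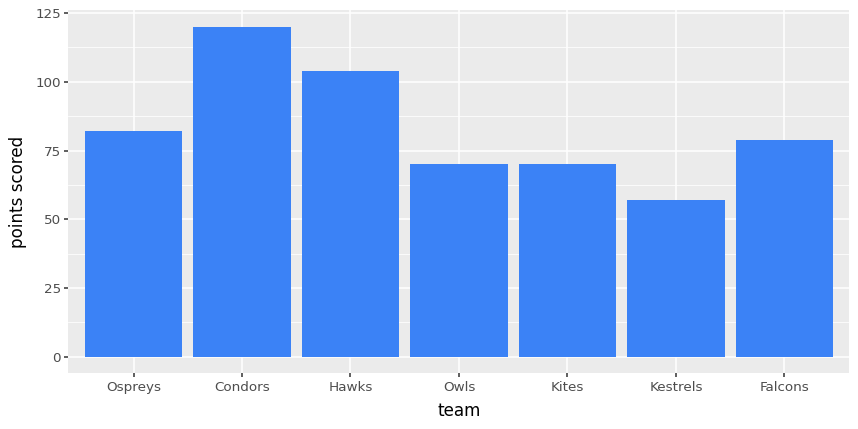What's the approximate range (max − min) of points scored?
Max Condors ≈ 120, min Kestrels ≈ 60; range ≈ 60.

≈ 60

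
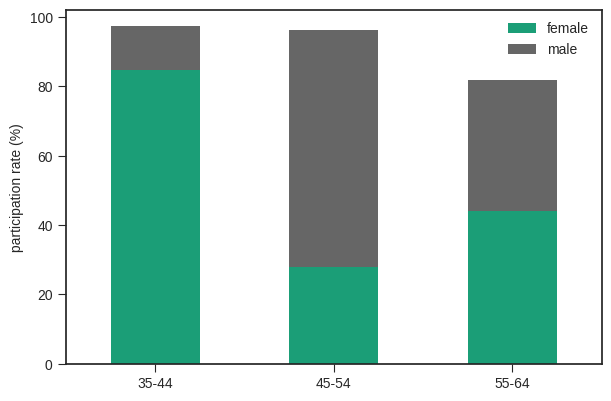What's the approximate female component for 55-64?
female top ≈ 40, bottom ≈ 0; segment ≈ 40.

≈ 40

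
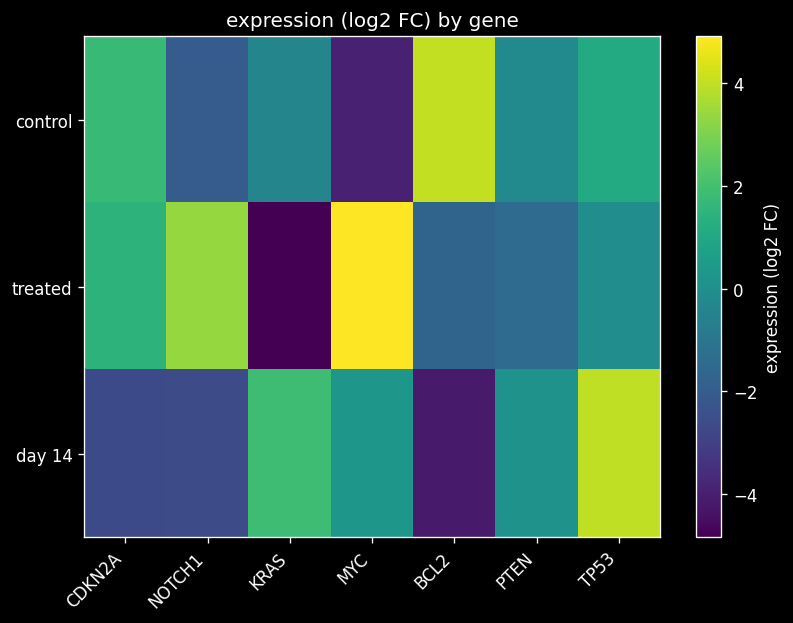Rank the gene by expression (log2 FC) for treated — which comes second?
NOTCH1

Top 3 for treated: MYC ≈ 5, NOTCH1 ≈ 3, CDKN2A ≈ 1.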